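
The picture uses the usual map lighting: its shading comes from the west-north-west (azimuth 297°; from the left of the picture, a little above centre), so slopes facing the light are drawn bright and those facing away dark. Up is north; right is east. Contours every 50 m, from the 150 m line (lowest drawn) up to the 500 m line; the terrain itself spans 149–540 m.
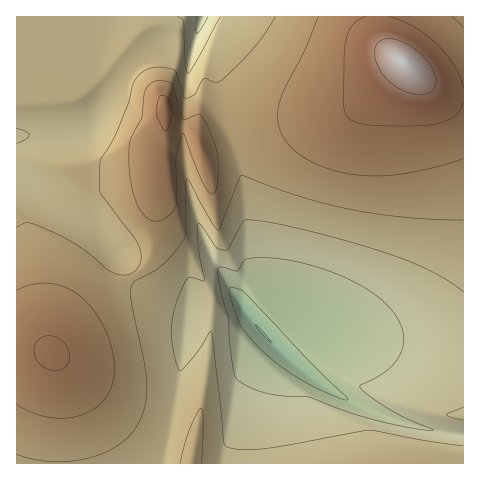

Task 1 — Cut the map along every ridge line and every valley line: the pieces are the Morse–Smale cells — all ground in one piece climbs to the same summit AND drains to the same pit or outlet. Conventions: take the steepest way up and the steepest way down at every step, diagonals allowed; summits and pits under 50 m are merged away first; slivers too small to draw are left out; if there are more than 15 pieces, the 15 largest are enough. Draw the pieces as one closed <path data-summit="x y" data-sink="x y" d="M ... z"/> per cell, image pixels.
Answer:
<path data-summit="406 64" data-sink="263 333" d="M406 64l-7 3-32 32-17 10-29 7-77 13-16 5 14 41 5 33 4 55 9 37-14 14-12-21-5-5-5 0-17 6-19 14-7 63-19 93 302-1 0-367-27-6-14-10z"/><path data-summit="406 64" data-sink="202 17" d="M377 16l-360 0-1 120 50-3 19-5 6-5 18-34 14-20 29-26 16-7 13 1 15-2 0 10 16 10 12 68 5 11 38-10 80-14 20-11 37-36-19-17-6-13z"/><path data-summit="52 354" data-sink="263 333" d="M132 276l-23 11-14 9-21 20-12 18-10 19-18-5-18 1 1 115 145-1 15-71 11-83-6-4-17-4-14-7-13-10z"/><path data-summit="166 106" data-sink="202 17" d="M195 36l-31 1-23 14-25 27-25 45-6 5-19 5-50 4 0 37 13 10 61 35 26 31 17 26 14-11 7-15 1-33 6-44 0-23 4-9 0-22 27 10 9 15 24-8 3-3-4-10-12-68-16-10z"/><path data-summit="166 106" data-sink="263 333" d="M166 119l-1 22-4 9 0 23-6 44-1 33-7 15-14 12 5 7 13 10 36 15 22-17 20-4 17 26 14-14 0-3-9-34-4-55-5-33-11-36-3-5-27 10-9-15-10-5-13-2z"/><path data-summit="52 354" data-sink="202 17" d="M17 175l-1 173 26 2 10 3 10-19 12-18 21-20 14-9 24-11-17-26-26-31z"/><path data-summit="406 64" data-sink="463 17" d="M463 16l-85 0 0 11 7 19 38 34 19 12 21 3z"/>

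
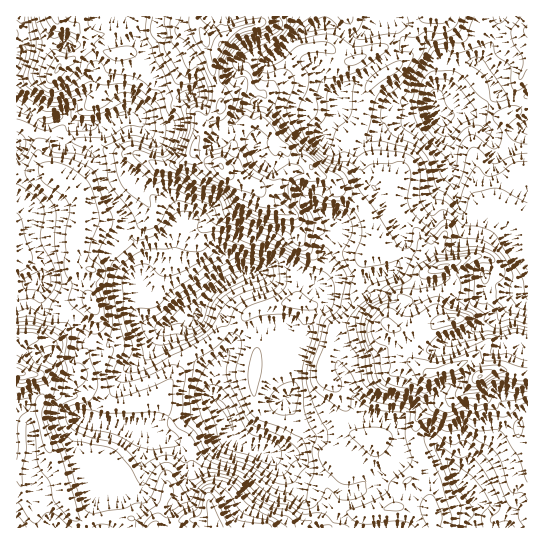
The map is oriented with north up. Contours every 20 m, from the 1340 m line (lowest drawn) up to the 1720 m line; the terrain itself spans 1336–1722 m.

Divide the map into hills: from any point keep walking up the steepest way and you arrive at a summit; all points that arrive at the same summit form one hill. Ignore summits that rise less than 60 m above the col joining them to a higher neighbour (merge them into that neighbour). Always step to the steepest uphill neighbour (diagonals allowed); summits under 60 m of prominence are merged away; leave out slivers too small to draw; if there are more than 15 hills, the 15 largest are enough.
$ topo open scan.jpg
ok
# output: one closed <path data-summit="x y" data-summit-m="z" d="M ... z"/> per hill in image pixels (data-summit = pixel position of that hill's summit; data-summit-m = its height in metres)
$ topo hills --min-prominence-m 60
<path data-summit="479 377" data-summit-m="1722" d="M527 16l-203 1 1 7 5 0 21 11 6 0-6 6-15 21-12 12 3 11 10 10 0 8 8 9 32 11 12-7 24 1 11-3-15 6-23 0-7 10-22 20 8 29 11 11 8 19 20 28-1 14-6 12-4 6-8 4-22 4-29-1-9 5-10 0-22-14-15-3-12 5-19 2-13 5-16 9-11 12-6 10-18-30-8-20 0-42-28-22-10-4-3 2-10 11 4 1-3 4-2-4-4 3 2 1-2 3 4 5 1 11-13 21-2 8 28 30 4 10-1 15 3 9 8 8 14 0-6 7-10 20-20 14-6 6-6 15-12 7-8 7-4 16 28 4 24 6 13 10 9 2 14-17 10-7 12-2 18-11 6 7 6 22 6 8 30 14 26 27 8 13 12 2 19 18 15 6 6 7 172 0z"/><path data-summit="221 166" data-summit-m="1702" d="M323 16l-302 0 3 11 0 19-8 13 0 47 30 15 16-5 19-17 9-6 16 2 10 7 5 13-30 10-18 0-12 10-2 10 6 3 24 5 8 8 7 25 14 22 19-19 14 7 24 19 0 42 8 20 18 30 6-10 11-12 16-9 13-5 19-2 12-5 15 3 22 14 10 0 9-5 29 1 22-4 8-4 4-6 6-12 1-14-20-28-8-19-11-11-8-29 22-20 7-10 23 0 4-2-24-2-12 7-24-7-14-10-2-11-10-10-3-11 12-12 15-21 6-6-6 0-21-11-5 0z"/><path data-summit="17 371" data-summit-m="1669" d="M19 107l-3 0 0 88 10 5 9 10-2 28 10 21 1 11-3 13-25-1 0 245 83 1 1-7-3-8 2-23 18 2 10-7 2-10 12-10 4-18 0-12-4-6-15-5-32-4 1-10 2-7 8-7 12-7 6-15 26-20 10-20 6-7-14 0-8-8-3-9 1-15-4-10-28-30 2-8 12-17 1-11-20-33-7-25-8-8-24-5-6-3 2-10 11-9-7-7-7-2-12 4-5-1z"/><path data-summit="217 527" data-summit-m="1656" d="M221 404l-10 7-20 6-10 7-14 17-9-2-13-10-4 1 4 5 0 12-5 20-11 8-2 10-6 6-14 1-8-2-2 23 4 15 228 0 2-2 6-9-2-2-20-18-12-2-8-13-26-27-33-17-8-24z"/>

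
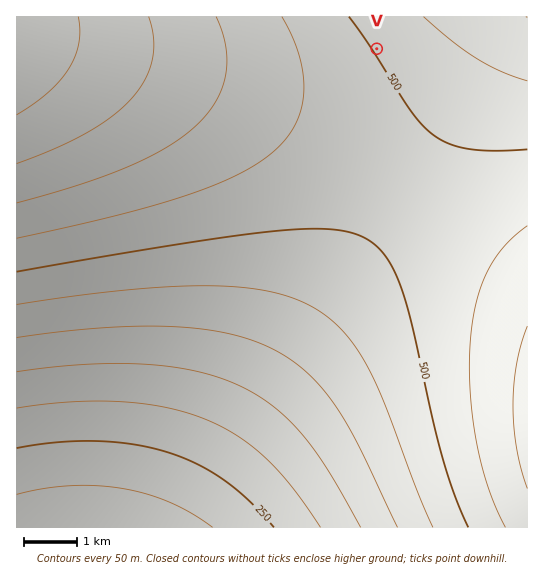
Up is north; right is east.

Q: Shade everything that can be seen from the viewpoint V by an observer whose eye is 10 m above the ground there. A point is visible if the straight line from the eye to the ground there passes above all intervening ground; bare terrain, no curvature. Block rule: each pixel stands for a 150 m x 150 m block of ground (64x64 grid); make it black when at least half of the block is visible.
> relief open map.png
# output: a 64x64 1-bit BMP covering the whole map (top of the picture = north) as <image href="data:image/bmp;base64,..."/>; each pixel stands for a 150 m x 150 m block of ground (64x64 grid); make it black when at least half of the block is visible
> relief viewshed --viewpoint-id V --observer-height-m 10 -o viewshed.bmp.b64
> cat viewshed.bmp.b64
<image width="64" height="64" href="data:image/bmp;base64,Qk0+AgAAAAAAAD4AAAAoAAAAQAAAAEAAAAABAAEAAAAAAAACAAATCwAAEwsAAAIAAAAAAAAA////AAAAAAAAAAAAAAAAAAAAAAAAAAAAAAAAAAAAAAAAAAAAAAAAAAAAAAAAAAAAAAAAAAAAAAAAAAAAAAAAAAAAAAAAAAAAAAAAAAAAAAAAAAAAAAAAAAAAAAAAAAAPAAAAAAAAAD8AAAAAAAAA/wAAAAAAAAH/AAAAAAAAA/8AAAAAAAAD/wAAAAAAAAP/AAAAAAAAB/8AAAAAAAAH/wAAAAAAAAf/AAAAAAAAB/8AAAAAAAAH/wAAAAAAAAf/AAAAAAAAD/8AAAAAAAAP/wAAAAAAAA//AAAAAAAAD/8AAAAAAAAP/wAAAAAAAA//AAAAAAAAH/8AAAAAAAAf/wAAAAAAAB//AAAAAAAAH/8AAAAAAAAf/wAAAAAAAB//AAAAAAAAH/8AAAAAAAA//wAAAAAAAD//AAAAAAAAP/8AAAAAAAA//wAAAAAAAD//AAAAAAAAf/8AAAAAAAB//wAAAAAAAH//AAAAAAAAf/8AAAAAAAD//wAAAAAAAP//AAAAAAAA//8AAAAAAAH//wAAAAAAAf//AAAAAAAD//8AAAAAAAf//wAAAAAAD///AAAAAAA///8AAAAAAf///wAAAAH/////AAAA//////8AAB///////wAB////////AB////////8H/////////////////////////////////////////w=="/>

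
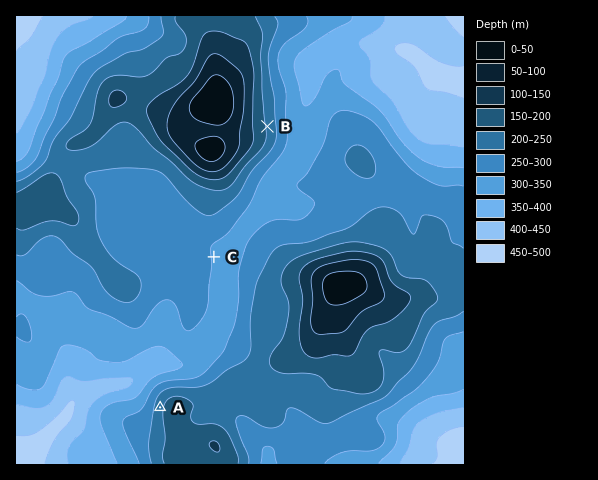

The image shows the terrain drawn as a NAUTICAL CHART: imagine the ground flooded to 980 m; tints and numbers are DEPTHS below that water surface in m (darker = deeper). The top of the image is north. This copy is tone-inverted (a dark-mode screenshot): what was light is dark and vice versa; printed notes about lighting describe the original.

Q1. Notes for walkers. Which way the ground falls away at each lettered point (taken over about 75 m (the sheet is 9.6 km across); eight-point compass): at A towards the W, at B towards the E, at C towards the E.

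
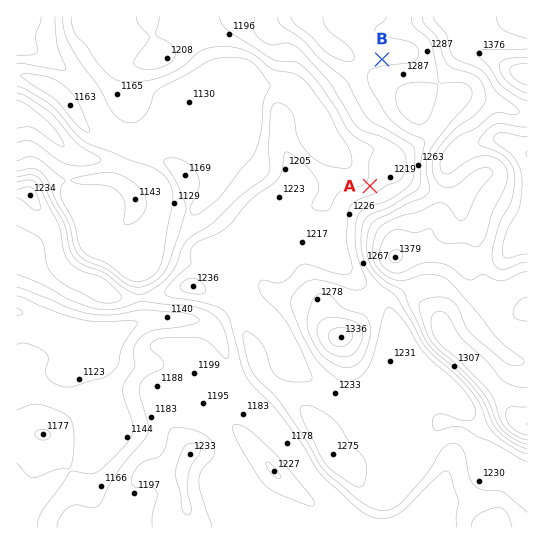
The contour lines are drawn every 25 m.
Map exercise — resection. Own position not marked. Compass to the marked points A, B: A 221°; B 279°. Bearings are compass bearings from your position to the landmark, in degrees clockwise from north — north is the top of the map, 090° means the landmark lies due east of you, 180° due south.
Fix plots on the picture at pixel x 468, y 73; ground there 1325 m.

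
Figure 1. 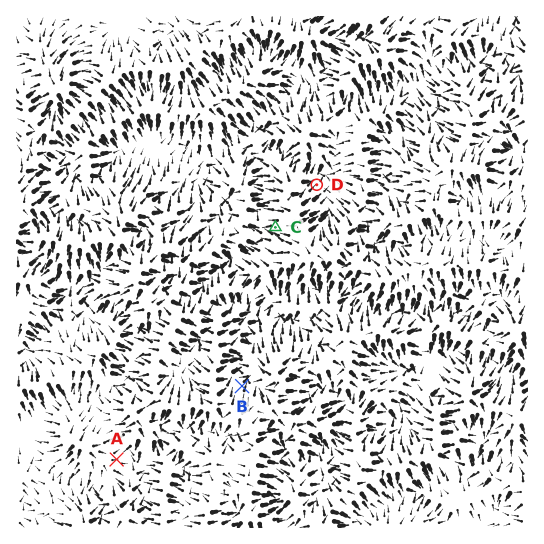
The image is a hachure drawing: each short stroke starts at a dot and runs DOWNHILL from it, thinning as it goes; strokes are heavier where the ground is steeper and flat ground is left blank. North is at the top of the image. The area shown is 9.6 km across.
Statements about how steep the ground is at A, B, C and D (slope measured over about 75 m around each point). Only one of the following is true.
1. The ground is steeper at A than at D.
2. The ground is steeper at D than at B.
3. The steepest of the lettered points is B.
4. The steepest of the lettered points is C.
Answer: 4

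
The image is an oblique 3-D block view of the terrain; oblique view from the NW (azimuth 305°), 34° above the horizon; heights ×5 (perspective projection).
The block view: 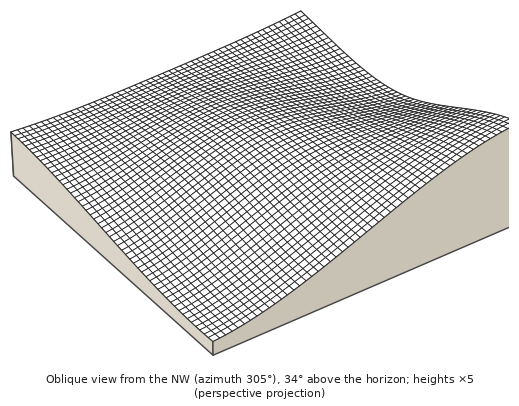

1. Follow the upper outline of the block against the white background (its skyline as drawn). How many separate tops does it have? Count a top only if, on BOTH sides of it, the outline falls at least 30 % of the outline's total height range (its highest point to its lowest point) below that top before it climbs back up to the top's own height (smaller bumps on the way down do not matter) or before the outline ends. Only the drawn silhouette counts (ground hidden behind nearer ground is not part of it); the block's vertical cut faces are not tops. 1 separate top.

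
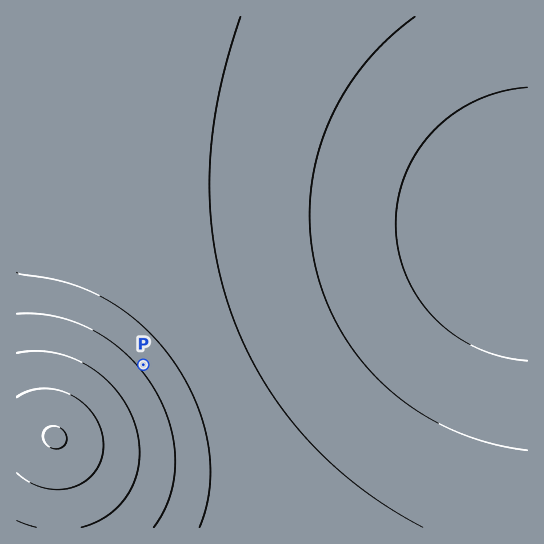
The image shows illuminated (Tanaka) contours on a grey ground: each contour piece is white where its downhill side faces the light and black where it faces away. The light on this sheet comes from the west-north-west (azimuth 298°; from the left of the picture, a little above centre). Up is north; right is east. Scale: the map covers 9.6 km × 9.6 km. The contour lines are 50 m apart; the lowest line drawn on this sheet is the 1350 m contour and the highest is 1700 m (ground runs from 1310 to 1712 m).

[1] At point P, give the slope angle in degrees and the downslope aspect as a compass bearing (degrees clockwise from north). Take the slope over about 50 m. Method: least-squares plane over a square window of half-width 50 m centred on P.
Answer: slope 5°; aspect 50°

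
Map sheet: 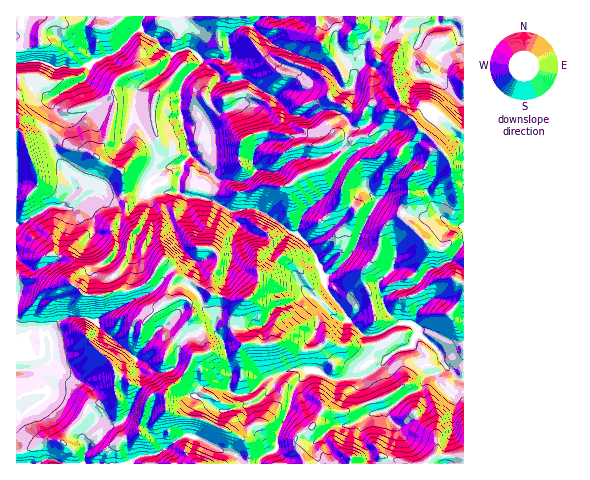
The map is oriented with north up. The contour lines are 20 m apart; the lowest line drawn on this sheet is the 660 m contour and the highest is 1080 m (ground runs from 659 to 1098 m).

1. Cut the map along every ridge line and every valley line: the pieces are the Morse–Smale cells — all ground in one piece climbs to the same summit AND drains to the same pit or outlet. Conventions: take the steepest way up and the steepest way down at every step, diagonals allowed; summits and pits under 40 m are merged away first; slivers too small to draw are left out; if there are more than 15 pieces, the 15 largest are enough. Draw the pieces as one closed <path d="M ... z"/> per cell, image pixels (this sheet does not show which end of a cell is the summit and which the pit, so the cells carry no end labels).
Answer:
<path d="M463 16l-70 0-9 24-14 3-6 5-2 16-7 12-17-24-2-17-10-10-1-9-180 0-3 4-1 9 6 7 8 3 7 10 10 4 0 3-7 14-24 16-5 6-3 26 14 16 15 32 20 0 1 5-5 10 0 11 3 2 30 6 18 11 26-3 14 8 21 16 7 2 18 19 5 19 4 5 1 9 20 27 2 7 15 14 13 2 23-13-12-12-4-12 13-9 21-4 14-17 8-1 13-7 13-18z"/><path d="M179 192l-13 0-2 8 15 45 16 17-9 22 12 10 6 14 9 10 0 9 11 15 7 29-2 19-25-3-7 6-1 3 2 4-7 14-2 21 47 21 3 3 0 5 20 0 3-7 14-8 1-14 11-23 4-21 16-20 11 1 15 8 30-4 12-6 19-18 16-6 6-11 0-6-5-5-10-1-27 13-13-2-15-14-4-11-14-16-14-40-18-19-7-2-21-16-14-8-26 3-18-11-24-3z"/><path d="M181 165l-17 4-14 12-7 12-12 0-8 3 3 4 0 17 7 13-5 9-5 24-10 15 5 12-14 5-20-1 0 24 12 4 8 10 32 28 5 12-1 14 13 9-7 9-6 22 8 4 14 20 16-10 11-5 2-21 7-14-2-4 3-6 5-3 25 3 2-9 0-10-7-29-10-12-1-12-9-10-6-14-12-10 9-22-16-17-14-39-1-12 14-2 0-11 5-10z"/><path d="M418 334l-7 12-16 6-19 18-15 8-27 2-15-8-11-1-16 20-4 21-11 23-1 14-14 8-2 6 58 1-4-21 16-14 7-3 13 0 14-9-3 8 0 14 9 14-1 11 94 0 1-83-6-2-11-11-7-15z"/><path d="M141 30l-5 2-19 20-22 8-7 6 2 5-6 13 6 26-20 10-8-1-8-9-8 17 24 19 20 5 12 10 17 8 4 9 1 18 19-3 7-12 15-13-5-4-13-30-14-16 0-9 5-20 27-20 7-15-10-5-7-10-8-3z"/><path d="M81 317l-17 1-15 11 3 14-1 18-9 6-11 3 18 18 1 5-2 6 9 14 23 22 5 9 1 8-2 11 24 1 0-10 4-8 14-9 14-4-1-6-16-7 6-8 11-24-10-4-5-8-10-2-3-11-24-23-6-14 2-7z"/><path d="M47 332l-14 0-8 7-9 1 0 123 67 1 3-12-1-8-5-9-23-22-9-14 2-6-1-5-18-18 11-3 9-6 1-18z"/><path d="M463 244l-12 17-13 7-8 1-14 17-21 4-13 9 6 15 10 10 14 0 5 5 0 5 23 19 3 10 17 17 4-1z"/><path d="M144 16l-127 0-1 46 26 0 12 5 13-1 9 2 14-3 5-5 22-8 19-20 5-3z"/><path d="M123 196l-24 0 16 8 5 6-1 40-10 13-5 1-3-1-10-19 2-22-3-7-10-8-6 0-6 2 2 7-10 22-3 21-4 4-21 7-15-11-1 19 24 0 10 8 21-3 14 12 19 0 12-4 2-4-5-9 10-15 5-24 5-9-7-13 0-17z"/><path d="M45 127l-6 0-14 9-5-6-4 0 1 95 8-3 25-16 12 1 11-14 0-5-10-23-10-14z"/><path d="M31 277l-15 2 1 60 8 0 8-7 15 1 2-5 18-11 16 1 0-24-9-8-4-3-21 3-10-8z"/><path d="M42 62l-26 1 0 32 6-1 10-6 7 2 9 8 4 0-1 7 3 7 12 8 21-7 3-7-4-8-2-17 6-10-2-5-12 2-9-2-13 1z"/><path d="M47 128l-2 3 8 20 10 14 10 23 0 5-8 9-2 5 10 1 17-12 30 1 3-2 0-17-4-9-17-8-12-10-20-5z"/><path d="M57 206l-7 0-25 16-9 3 0 33 16 12 21-7 4-4 3-21 10-22-2-8z"/>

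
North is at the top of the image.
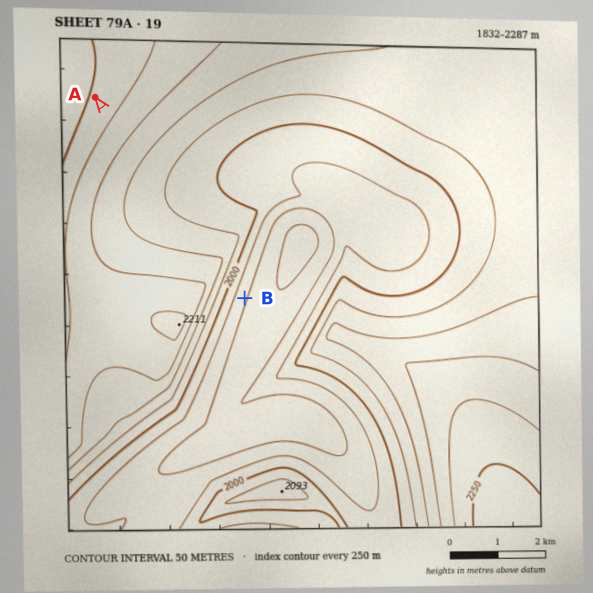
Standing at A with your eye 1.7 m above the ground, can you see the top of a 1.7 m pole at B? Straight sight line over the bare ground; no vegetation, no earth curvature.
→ no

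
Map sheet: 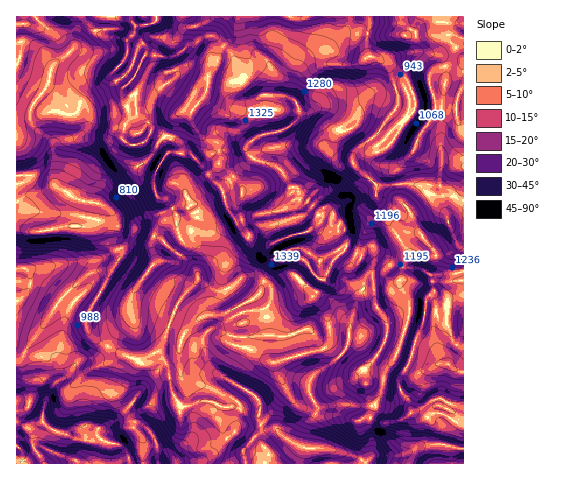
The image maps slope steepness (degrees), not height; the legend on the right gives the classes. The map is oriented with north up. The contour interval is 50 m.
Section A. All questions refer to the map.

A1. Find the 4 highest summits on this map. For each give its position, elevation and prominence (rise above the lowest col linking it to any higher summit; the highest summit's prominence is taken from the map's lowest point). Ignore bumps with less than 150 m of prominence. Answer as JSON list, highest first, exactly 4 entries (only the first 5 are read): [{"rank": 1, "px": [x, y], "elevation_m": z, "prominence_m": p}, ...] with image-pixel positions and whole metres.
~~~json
[{"rank": 1, "px": [299, 234], "elevation_m": 1673, "prominence_m": 1015}, {"rank": 2, "px": [43, 423], "elevation_m": 1578, "prominence_m": 559}, {"rank": 3, "px": [411, 413], "elevation_m": 1536, "prominence_m": 302}, {"rank": 4, "px": [134, 26], "elevation_m": 1515, "prominence_m": 220}]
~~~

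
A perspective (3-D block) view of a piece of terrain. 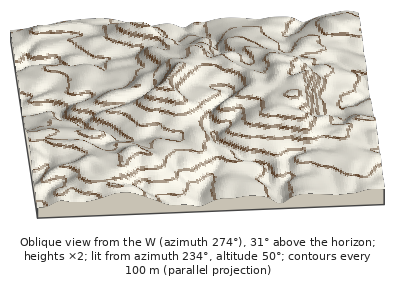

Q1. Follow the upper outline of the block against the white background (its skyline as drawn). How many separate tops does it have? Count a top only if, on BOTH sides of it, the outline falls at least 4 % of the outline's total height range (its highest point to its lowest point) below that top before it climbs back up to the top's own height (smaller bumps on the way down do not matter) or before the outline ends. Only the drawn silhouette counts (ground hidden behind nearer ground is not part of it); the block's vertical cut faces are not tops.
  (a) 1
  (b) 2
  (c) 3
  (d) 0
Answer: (b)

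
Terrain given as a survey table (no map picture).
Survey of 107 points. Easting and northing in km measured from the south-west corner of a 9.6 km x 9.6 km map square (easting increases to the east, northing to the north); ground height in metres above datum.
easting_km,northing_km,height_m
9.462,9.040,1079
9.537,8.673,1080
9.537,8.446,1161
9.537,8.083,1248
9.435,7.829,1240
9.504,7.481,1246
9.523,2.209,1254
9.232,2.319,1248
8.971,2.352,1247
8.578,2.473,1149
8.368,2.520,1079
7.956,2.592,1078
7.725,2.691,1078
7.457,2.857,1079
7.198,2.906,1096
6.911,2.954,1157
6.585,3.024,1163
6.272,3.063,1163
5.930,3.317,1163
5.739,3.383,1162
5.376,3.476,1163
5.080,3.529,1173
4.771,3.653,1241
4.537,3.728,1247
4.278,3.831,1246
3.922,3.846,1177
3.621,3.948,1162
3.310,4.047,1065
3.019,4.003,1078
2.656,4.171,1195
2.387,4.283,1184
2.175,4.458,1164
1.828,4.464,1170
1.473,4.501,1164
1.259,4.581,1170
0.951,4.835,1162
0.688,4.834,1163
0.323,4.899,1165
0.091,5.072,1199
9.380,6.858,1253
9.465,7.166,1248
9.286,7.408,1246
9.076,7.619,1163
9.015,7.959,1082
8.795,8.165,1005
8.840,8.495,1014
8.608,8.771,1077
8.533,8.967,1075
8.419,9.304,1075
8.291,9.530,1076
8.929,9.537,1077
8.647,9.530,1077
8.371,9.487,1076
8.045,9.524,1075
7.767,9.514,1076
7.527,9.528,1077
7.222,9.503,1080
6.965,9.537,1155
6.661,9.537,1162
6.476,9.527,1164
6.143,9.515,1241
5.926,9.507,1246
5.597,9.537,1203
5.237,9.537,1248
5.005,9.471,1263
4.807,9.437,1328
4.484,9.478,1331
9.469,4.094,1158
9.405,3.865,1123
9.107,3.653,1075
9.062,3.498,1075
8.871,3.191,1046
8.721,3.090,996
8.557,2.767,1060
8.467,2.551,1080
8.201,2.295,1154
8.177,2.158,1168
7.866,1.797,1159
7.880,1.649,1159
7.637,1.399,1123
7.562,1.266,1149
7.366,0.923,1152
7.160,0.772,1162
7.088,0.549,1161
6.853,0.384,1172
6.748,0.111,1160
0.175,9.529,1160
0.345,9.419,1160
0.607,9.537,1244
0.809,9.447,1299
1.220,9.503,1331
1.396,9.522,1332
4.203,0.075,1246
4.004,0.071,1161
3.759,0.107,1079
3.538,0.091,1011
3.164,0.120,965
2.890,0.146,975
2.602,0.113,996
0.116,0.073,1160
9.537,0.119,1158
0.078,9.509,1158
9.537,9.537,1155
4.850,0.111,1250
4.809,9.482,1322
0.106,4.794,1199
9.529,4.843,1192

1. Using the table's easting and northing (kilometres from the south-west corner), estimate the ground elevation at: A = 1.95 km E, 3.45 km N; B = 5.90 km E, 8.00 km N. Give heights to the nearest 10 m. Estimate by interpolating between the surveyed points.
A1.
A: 1240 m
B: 1320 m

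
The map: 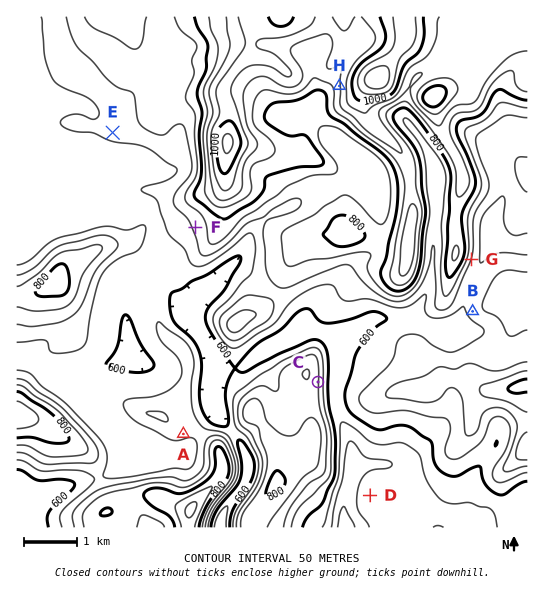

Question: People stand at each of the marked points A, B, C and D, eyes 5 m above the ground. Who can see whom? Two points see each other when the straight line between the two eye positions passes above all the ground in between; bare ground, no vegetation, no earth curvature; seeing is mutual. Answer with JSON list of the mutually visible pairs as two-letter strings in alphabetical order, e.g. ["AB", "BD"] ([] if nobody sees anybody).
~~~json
["BC", "CD"]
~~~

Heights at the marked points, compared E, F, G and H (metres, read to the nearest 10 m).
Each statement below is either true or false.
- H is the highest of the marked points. true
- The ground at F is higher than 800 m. false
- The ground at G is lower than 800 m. true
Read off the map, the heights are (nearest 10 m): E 660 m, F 710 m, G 700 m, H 890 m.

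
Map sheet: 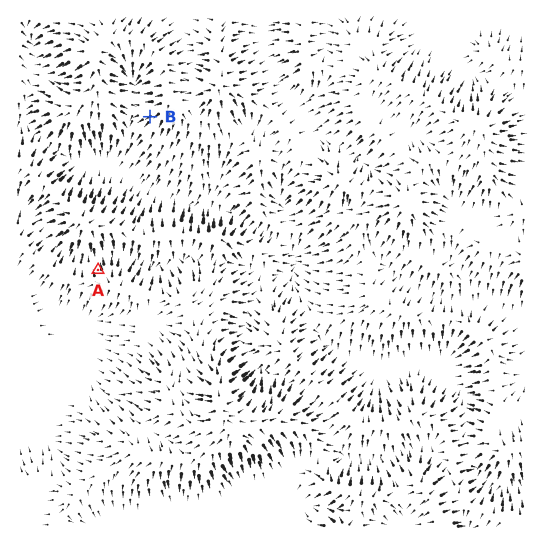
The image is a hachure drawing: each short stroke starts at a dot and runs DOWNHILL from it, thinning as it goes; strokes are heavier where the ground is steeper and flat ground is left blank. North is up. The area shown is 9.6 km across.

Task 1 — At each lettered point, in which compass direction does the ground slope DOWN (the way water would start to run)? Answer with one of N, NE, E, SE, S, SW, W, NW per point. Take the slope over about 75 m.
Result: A N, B SW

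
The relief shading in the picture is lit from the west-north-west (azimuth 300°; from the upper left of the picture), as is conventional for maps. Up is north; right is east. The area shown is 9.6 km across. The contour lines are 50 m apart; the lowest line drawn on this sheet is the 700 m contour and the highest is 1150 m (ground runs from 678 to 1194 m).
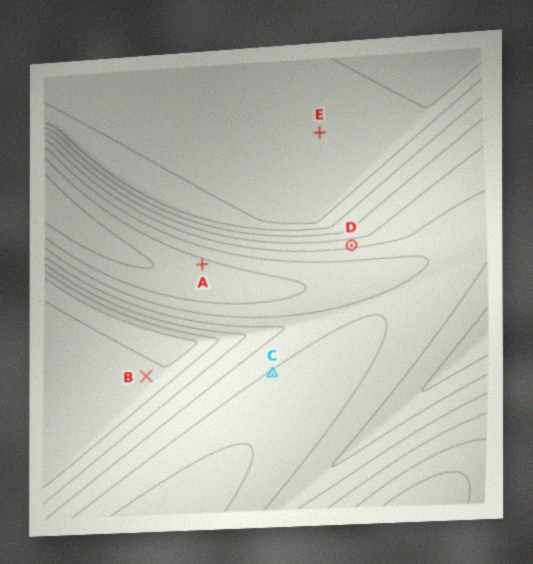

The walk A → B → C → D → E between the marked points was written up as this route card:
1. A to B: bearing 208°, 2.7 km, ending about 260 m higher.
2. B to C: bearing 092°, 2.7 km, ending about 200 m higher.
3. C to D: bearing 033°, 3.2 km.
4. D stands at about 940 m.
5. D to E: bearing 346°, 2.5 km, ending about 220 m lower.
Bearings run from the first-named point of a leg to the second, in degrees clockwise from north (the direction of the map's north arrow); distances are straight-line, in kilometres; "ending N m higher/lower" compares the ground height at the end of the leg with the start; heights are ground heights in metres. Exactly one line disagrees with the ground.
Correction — Line 1: it should read "ending about 260 m lower".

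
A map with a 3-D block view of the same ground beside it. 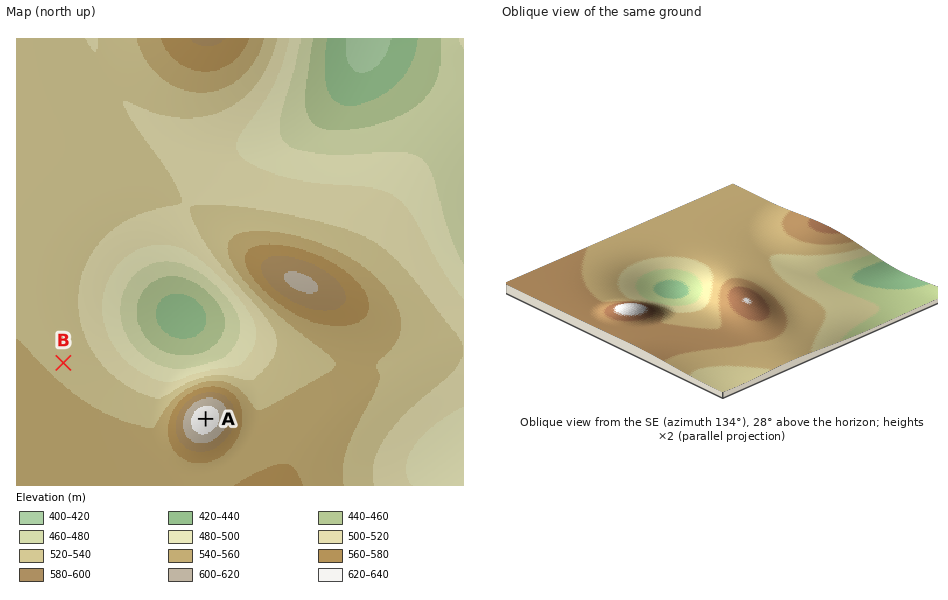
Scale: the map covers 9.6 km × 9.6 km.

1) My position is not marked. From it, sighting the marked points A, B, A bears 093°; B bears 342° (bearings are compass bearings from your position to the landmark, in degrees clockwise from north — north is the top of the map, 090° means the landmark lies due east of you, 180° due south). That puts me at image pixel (79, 412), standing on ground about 545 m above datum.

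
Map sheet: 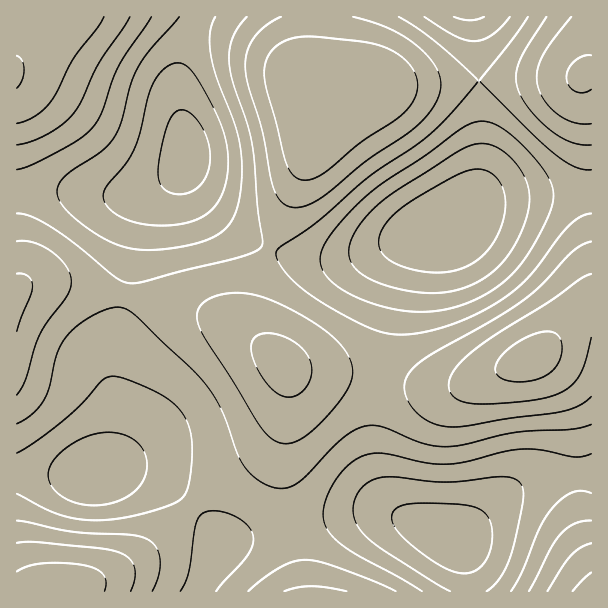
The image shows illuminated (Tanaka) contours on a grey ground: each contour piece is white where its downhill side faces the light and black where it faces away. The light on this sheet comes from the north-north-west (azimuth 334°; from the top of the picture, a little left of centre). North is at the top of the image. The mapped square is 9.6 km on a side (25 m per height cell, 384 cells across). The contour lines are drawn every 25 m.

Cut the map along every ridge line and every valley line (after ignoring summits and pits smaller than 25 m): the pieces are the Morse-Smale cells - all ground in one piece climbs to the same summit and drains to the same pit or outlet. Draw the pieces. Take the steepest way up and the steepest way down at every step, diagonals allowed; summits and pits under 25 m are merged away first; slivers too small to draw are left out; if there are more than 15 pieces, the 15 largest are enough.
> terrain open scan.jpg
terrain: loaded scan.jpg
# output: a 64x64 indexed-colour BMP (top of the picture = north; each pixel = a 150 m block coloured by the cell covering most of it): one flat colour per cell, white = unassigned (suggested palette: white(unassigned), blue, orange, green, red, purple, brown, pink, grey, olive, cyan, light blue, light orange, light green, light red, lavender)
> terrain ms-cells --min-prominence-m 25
<image width="64" height="64" href="data:image/bmp;base64,Qk12CAAAAAAAAHYAAAAoAAAAQAAAAEAAAAABAAQAAAAAAAAIAAATCwAAEwsAABAAAAAAAAAA////ALR3HwAOf/8ALKAsACgn1gC9Z5QAS1aMAMJ34wB/f38AIr28AM++FwDox64AeLv/AIrfmACWmP8A1bDFAHd3d3d3d3d3d3cAAAAAAAD////////////d3d3d3d3dd3d3d3d3d3d3d3AAAAAAAP///////////93d3d3d3d13d3d3d3d3d3d3cAAAAAAA////////////3d3d3d3d3Xd3d3d3d3d3d3d3AAAAAA/////////////d3d3d3d3dd3d3d3d3d3d3d3dwAAAAD////////////93d3d3d3d13d3d3d3d3d3d3d3EAAAAP///////////93d3d3d3d3Xd3d3d3d3d3d3d3EREQAA//////////8zPd3d3d3d3dd3d3d3d3d3d3d3ERERERG/////////MzMz3d3d3d3d13d3d3d3d3d3d3cRERERG7u7u///+zMzMzM93d3d3d3Xd3d3d3d3d3d3cREREREbu7u7u7uzMzMzMzPd3d3d3dd3d3d3d3d3d3cRERERERu7u7u7uzMzMzMzMz3d3d3d13d3d3d3d3d3ERERERERG7u7u7u7MzMzMzMzMz3d3d3Xd3d3d3d3d3EREREREREbu7u7u7MzMzMzMzMzMz3d3diIiIiIgRERERERERERERu7u7u7szMzMzMzMzMzMzMzOIiIiIiBERERERERERERG7u7u7uzMzMzMzMzMzMzMzM4iIiIiIEREREREREREREbu7u7u7MzMzMzMzMzMzMzMziIiIiIiBERERERERERERu7u7u7szMzMzMzMzMzMzMzOIiIiIiIERERERERERERG7u7u7uzMzMzMzMzMzMzMzM4iIiIiIgREREREREREREbu7u7u7MzMzMzMzMzMzMzMziIiIiIiBERERERERERERu7u7u7szMzMzMzMzMzMzMzOIiIiIiIERERERERERERG7u7u7uzMzMzMzMzMzMzMzM4iIiIiIgREREREREREREbu7u7u7MzMzMzMzMzMzMzMziIiIiIiBERERERERERERu7u7u7szMzMzMzMzMzMzMzOIiIiIiIERERERERERERG7u7u7uzMiIiIiIzMzMzMzM4iIiIiIEREREREREREREbuZmZmZIiIiIiIiIjMzMzMziIiIiIgREREREREREREZmZmZmZmSIiIiIiIiIjMzMzOIiIiIiIERERERERERERmZmZmZmZIiIiIiIiIiIjMzM4iIiIiIgREREREREREZmZmZmZmZkiIiIiIiIiIiIzMziIiIiIiBEREREREREamZmZmZmZmSIiIiIiIiIiIiMzOIiIiIiIERERERERGqmZmZmZmZmZIiIiIiIiIiIiIjM4iIiIiIiBERERERqqqZmZmZmZmZmSIiIiIiIiIiIiIziIiIiIiIERERGqqqqpmZmZmZmZmZIiIiIiIiIiIiIjOIiIiIiIgRGqqqqqqqmZmZmZmZmZkiIiIiIiIiIiIiIoiIiIiIAKqqqqqqqqqpmZmZmZmZmSIiIiIiIiIiIiIiAAAAAAAAqqqqqqqqqqmZmZmZmZmZIiIiIiIiIiIiIiIAAAAAAAAKqqqqqqqqqZmZmZmZmZmSIiIiIiIiIiIiIgAAAAAAAAqqqqqqqqqpmZmZmZmZmZIiIiIiIiIiIiIiAAAAAAAACqqqqqqqqqqZVVVVVZmZmSIiIiIiIiIiIiIAAAAAAAAKqqqqqqqqplVVVVVVVVmZIiIiIiIiIiIiIgAAAAAAAAqqqqqqqqZmZVVVVVVVVVWSIiIiIiIiIiIiAAAAAAAACqqqqqqqZmZlVVVVVVVVVVVVIiIiIiIiIiIAAAAAAAAAqqqqqqZmZmZVVVVVVVVVVVVSIiIiIiIiIgAAAAAAAACqqqqqZmZmZlVVVVVVVVVVVVUiIiIiIiIiAAAAAAAAAAqqqqZmZmZmVVVVVVVVVVVVVVzCIiIiIiIAAABEREREAKqqZmZmZmZlVVVVVVVVVVVVXMzMzMzMIkRERERERERESqZmZmZmZmVVVVVVVVVVVVVczMzMzMzMREREREREREREpmZmZmZmZlVVVVVVVVVVVVXMzMzMzMxERERERERERERGZmZmZmZmVVVVVVVVVVVVVczMzMzMzEREREREREREREZmZmZmZmZVVVVVVVVVVVVVzMzMzMzMRERERERERERERmZmZmZmZmVVVVVVVVVVVVXMzMzMzMxERERERERERERGZmZmZmZmZVVVVVVVVVVVVczMzMzMzEREREREREREREZmZmZmZmZlVVVVVVVVVVVVzMzMzMzMREREREREREREZmZmZmZmZmVVVVVVVVVVVVXMzMzMzMxERERERERERERmZmZmZmZmZlVVVVVVVVVVVczMzMzMzERERERERERERGZmZmZmZmZu5VVVVVVVVVVVzMzMzMzMREREREREREREZmZmZmZmZm7u7lVVVVVVVVXMzMzMzMxERERERERERERmZmZmZmZmbu7u7u7uVVVVVczMzMzMzERERERERERERGZmZmZmZmZu7u7u7u7u7u7gAAAAAAAAREREREREREREZmZmZmZmZm7u7u7u7u7u7uAAAAAAAABERERERERERERGZmZmZmZmbu7u7u7u7u7u4AAAAAAAAAREREREREREREZmZmZmZmZu7u7u7u7u7u7gAAAAAAAAAERERERERERERmZmZmZmZm7u7u7u7u7u7uAAAAAAAAAABEREREREREREZmZmZmZmbu7u7u7u7u7u4AAAAAAAAAAARERERERERERmZmZmZmZu7u7u7u7u7u7gAAAAAAAA"/>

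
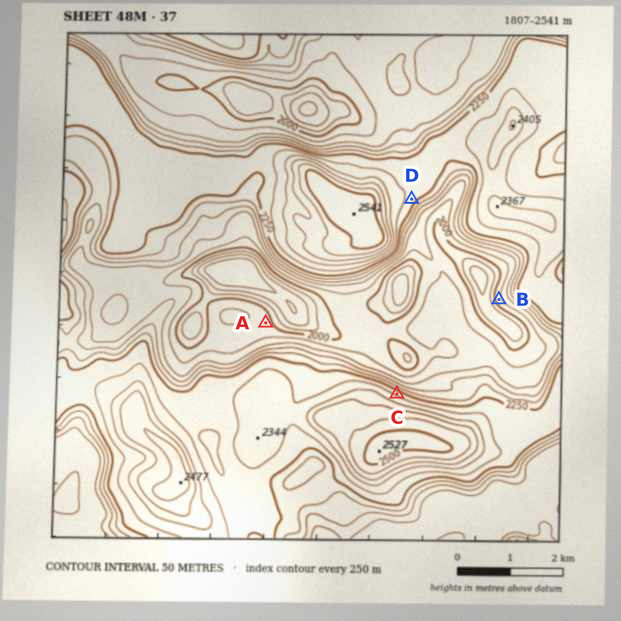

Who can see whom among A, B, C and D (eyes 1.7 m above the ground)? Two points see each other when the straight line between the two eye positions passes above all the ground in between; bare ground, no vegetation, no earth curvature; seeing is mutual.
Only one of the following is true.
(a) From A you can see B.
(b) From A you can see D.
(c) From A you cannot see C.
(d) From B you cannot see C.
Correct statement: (c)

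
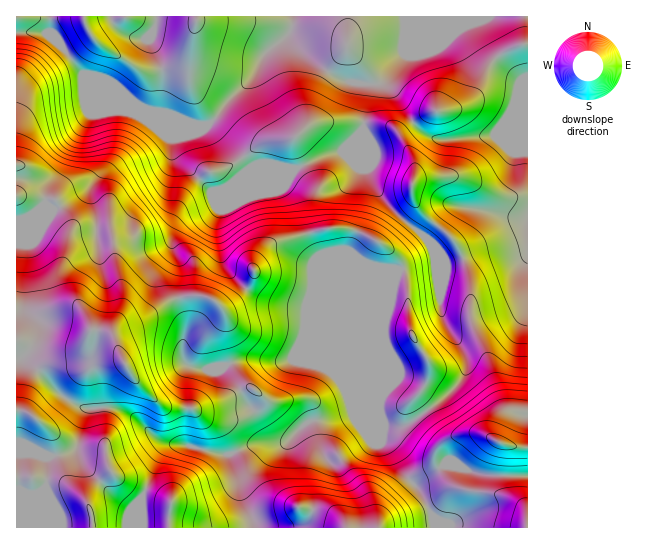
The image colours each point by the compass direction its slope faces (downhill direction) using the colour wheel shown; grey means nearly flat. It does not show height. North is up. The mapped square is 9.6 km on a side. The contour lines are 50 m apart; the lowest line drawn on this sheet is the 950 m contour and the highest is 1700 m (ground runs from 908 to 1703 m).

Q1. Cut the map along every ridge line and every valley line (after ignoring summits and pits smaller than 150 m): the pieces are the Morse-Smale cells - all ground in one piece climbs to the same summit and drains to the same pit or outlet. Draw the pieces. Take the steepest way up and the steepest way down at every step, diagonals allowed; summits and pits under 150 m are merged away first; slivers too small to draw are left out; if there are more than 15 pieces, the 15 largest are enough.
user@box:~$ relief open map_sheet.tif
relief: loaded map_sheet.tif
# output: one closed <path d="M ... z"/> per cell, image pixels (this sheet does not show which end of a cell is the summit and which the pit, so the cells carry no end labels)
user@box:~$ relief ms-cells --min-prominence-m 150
<path d="M527 16l-511 1 1 511 236 0-1-10-12-28-1-16-8-20 23-10 31-1 25-22 21-2 19-6 6-8 27-68 5 10 0 32-7 15-2 13 6 20 16 0 12-6 30-22 17-17 7-13 0-11-26-44-1-27-7-36 13 12 3 0 36-14 32-4 8-4 3-4z"/><path d="M527 237l-2 4-8 4-32 4-36 14-3 0-11-10 1 18 4 16 1 27 6 12 18 28 2 15-7 13-17 17-30 22-12 6-16 0-2-4-2 19 12 9 12 23 18 21 10 22 2 11 93-1z"/><path d="M383 337l-27 68-6 8-19 6-21 2-25 22-31 1-23 10 8 20 1 16 11 24 3 14 181-1-2-10-10-22-18-21-12-23-12-9 2-23-4-14 9-26 0-32z"/>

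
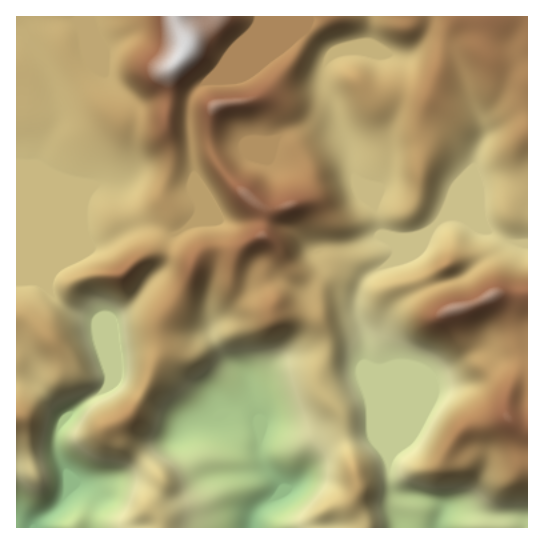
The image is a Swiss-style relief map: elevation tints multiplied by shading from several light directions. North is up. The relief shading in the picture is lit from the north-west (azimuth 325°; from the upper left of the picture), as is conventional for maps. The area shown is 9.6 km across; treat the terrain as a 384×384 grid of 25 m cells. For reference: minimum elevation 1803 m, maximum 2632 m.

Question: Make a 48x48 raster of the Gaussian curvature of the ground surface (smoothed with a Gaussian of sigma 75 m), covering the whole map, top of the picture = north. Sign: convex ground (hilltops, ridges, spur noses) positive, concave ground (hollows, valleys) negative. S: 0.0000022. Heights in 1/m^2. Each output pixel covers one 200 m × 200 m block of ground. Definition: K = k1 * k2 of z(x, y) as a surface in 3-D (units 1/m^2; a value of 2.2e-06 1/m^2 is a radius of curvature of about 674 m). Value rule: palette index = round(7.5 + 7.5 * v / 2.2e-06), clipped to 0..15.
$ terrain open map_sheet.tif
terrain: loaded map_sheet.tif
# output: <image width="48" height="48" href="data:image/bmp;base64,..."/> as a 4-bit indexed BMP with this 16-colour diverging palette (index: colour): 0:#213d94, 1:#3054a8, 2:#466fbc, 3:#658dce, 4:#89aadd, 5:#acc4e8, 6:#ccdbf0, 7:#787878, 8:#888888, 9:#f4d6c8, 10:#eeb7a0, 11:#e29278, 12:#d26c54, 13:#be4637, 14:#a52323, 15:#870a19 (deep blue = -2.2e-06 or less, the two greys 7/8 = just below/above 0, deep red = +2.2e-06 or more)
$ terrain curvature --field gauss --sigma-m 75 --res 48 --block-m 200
<image width="48" height="48" href="data:image/bmp;base64,Qk32BAAAAAAAAHYAAAAoAAAAMAAAADAAAAABAAQAAAAAAIAEAAATCwAAEwsAABAAAAAAAAAAlD0hAKhUMAC8b0YAzo1lAN2qiQDoxKwA8NvMAHh4eACIiIgAyNb0AKC37gB4kuIAVGzSADdGvgAjI6UAGQqHAHl2q3Rod3eIh4iId3aHaIdqaId3eIiIiHdWeHZ3aZiHd3d4dnd3qHdGmIiIiHZWeJZkd3iaiZZ3d3d3h4iImFh3mHdouJdWd4ikaIeIhlaGd3d4h4mqdmj5eHhmiJiJmE/2eIiKpn23iId4h4ibh3m4M0WKh2NpqGqXqHZ7hGuFd4d3d3eJd4/HVWa/mJVnmYFpd3d4MBd2d4iIdnh3ZmumZmZ5h4d4d3OJR3mZg1qoeId3d4d3dzJ3d4qIh4ioZ3aFJn2oZnqod3d4d3d4d1OZh4mIiXeHd5uJVn/YmXeId4h3iIh3d3eIiIiHnoRZpe977XuW/4moh4h3iIh3d5l3eId3enVspZglrBJ3xliYd4h3eIh3iJhneHd4d3Z6iWUDdzCaUEd3eIh3iIiIh3d3eIiImHh5iWhpmZR+pHd3iYd4iIeIdniHiIiImIdnh3iImqZptnd3d2eIiIeIh3mHeIiImIdGZ4iHeYd4l4h3qXmZiId3h4mHeIiJl2h4Z3eIiHd4h2eImleIiIh3d4iHeIiZdUaId4eKh4iHd2Z3dxR3d3d3Znd3d2Z3ZmeId3eJh4iIeIdneZd1fJZniHeHd1Wpd3iXeHeId5mKeJiHeJiHjcdGqHd3h0b/mIiXeIiHRoq7VomIeIh2eqdniIh4d0S/23V2d3d1Npu3AXh2eYhmebiId3h4h3VXqDTYV4d2mFeJUmhkaHmIhWaHh3dYmHdUSIf8NoeGiAFv96uWt2iIhnd2d3d2eHZVN7eId4h3d3d853mZ+Gd4l3Vnd4d3eIhr+HVGioiHeIiYiWIG6FZ2qHaKh3eId4mYyGZneYiIiIiHZmZmmkNleJmbhmd4d3iHV3d3iIiIh3d3d2aHV3eH34Z4h3eJh3d2Z4iGd4iIh3eIeId3d43GEEmHeJdnd4dnZnh3h4iIh3eId3iId4l2V1mHZndmZ5p3h3d5l4iIh3d4d4mHd4eahVy4qHiHd3iHeHd4h4iIeHd4iIh4iIfNhniIqIiIiHZ3iIiHd4h3d4h4iIZnh4VZeJd2Z4h4iIiIiIiHd3h3d3h3iJZnl4VoeIh3h4h3iHmHiIh3d3iHd3d3iJZnd4aZiId3d3d3eHiHd4d3d4iHh3d3h3ZXd0iYiHh3d3h3iHd4d4h4iHd3d3d4dnqHdjiYh3d3iIh3iHd3d4mYiYh3d3d4dXzHd1ioh3ZneId3eHd3eHeXeYiHh3eIdnuoeYeYh3dnd3eId3d3iHd3doiHd3iIepVIS/Zpd3iHd3eIh3iIiHh3d3h3h3d4eXIYQrh2ioiHd4iIh2eYeHeHd3h4h3eHZ5dXhWiZd3d5h3mXd2eIh3iHeIh4h3iGaaqoh3iIh3d5hnuXd3d4h3iHeIh3h3h2e5iZmGeIh3iIh2d4iJl4d3iIeId3h4iHaHd4qXmId3dnqHd4iJp3d4iIeHd4iHeIeHZ4p1iIeIdkioiId3ZmeHd4iId3h3d4iYd3hmh2d4d1R4d4ebhXd3d3h4iHd4d3d4h2iIqVZ4iHfLhUeZlniHiIdw=="/>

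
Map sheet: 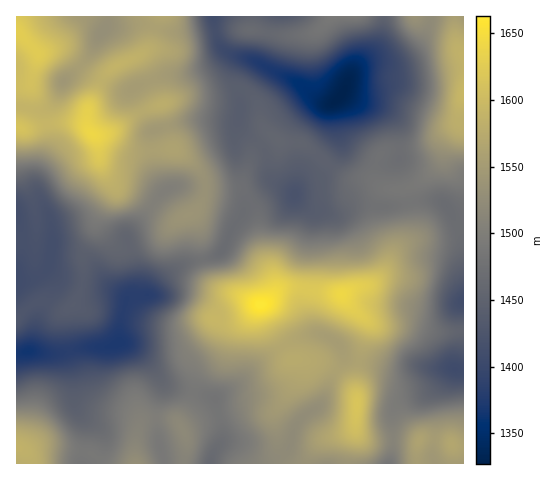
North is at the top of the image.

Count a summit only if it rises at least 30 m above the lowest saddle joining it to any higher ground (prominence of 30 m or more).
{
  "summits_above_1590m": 3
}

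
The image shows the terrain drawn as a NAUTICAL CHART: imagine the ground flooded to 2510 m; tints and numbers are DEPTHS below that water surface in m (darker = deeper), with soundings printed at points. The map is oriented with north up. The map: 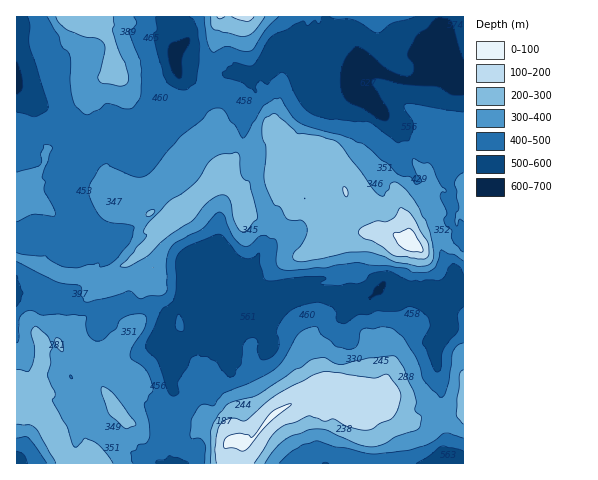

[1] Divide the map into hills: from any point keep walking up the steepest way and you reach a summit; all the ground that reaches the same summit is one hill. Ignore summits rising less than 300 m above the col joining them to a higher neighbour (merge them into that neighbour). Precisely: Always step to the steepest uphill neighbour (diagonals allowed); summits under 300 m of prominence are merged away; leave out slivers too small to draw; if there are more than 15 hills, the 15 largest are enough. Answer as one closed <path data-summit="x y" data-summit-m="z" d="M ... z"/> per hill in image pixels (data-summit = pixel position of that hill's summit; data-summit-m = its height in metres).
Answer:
<path data-summit="407 243" data-summit-m="2482" d="M463 16l-157 0-9 19-8 6-3 7-7 3-13 12-2 6-4 4-11 5-11-4-13 0-18-14-14-1-17-7-4-19 7-9 0-8-163 1 1 447 151 0 2-8-7-16-2-16 5-6 12-2 4-13-5-10 11 3 9-17 8-8 7-16-1-8-7-7-1-5 8 8 13-1 6 6 2 9 6 5 11 2 9-4 12-12-4-13 0-7 2-2-2-18 4-8 13-10 2 0 5 7 31-2 6 2 14 0 7 4 14-7 9 3 7-7 5 0 17 11 14 2 6-3 3 7 14 13 7 6 2-3 4-7 0-22 6 3 8 0z"/><path data-summit="241 441" data-summit-m="2480" d="M383 290l-5 0-7 7-9-3-13 7-8-4-14 0-6-2-31 2-5-7-7 2-12 16 2 12-2 15 4 13-17 14-11 2-6-3-12-19-16 0 4 13-7 16-8 8-9 17-9 0 3 11-4 9-12 2-5 6 2 16 7 16-1 7 294 1 1-166-14-4 0 22-6 10-21-19-3-7-6 3-14-2z"/><path data-summit="248 17" data-summit-m="2372" d="M305 16l-125 0-1 8-5 7-2 7 5 10-1 4 17 7 14 1 18 14 13 0 11 4 11-5 4-4 2-6 13-12 4 0 6-10 8-6z"/>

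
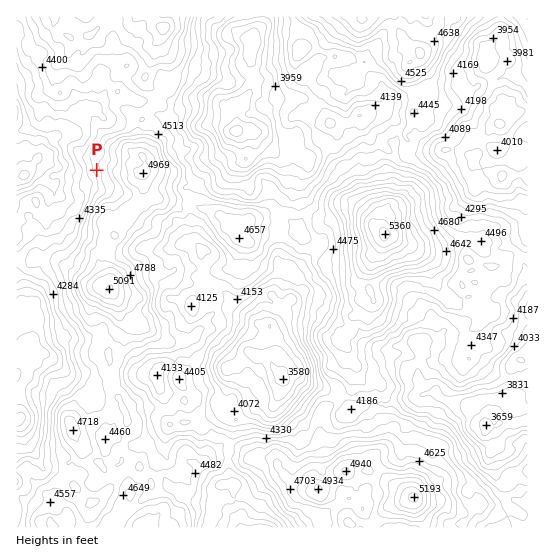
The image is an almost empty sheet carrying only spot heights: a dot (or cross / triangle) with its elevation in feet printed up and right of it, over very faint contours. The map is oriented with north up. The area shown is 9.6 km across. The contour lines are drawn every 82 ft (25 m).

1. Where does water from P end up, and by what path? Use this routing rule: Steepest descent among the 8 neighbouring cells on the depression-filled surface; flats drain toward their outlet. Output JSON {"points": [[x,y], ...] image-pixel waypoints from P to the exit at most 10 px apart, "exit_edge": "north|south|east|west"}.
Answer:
{"points": [[97, 170], [86, 170], [75, 170], [65, 166], [54, 166], [43, 161], [33, 163], [25, 170], [17, 177]], "exit_edge": "west"}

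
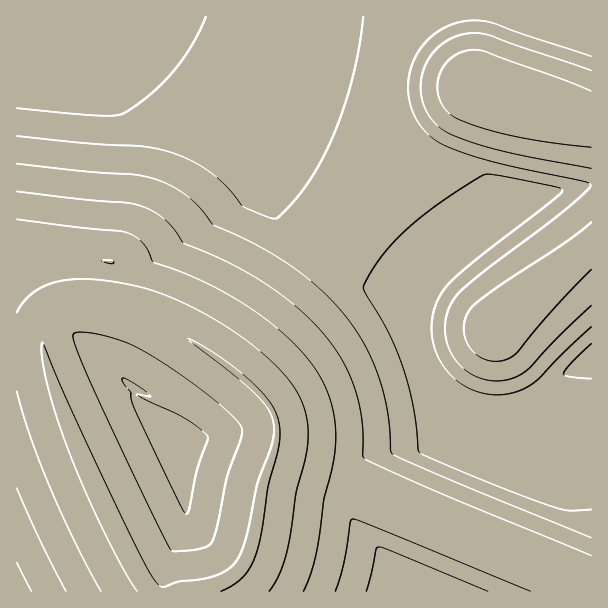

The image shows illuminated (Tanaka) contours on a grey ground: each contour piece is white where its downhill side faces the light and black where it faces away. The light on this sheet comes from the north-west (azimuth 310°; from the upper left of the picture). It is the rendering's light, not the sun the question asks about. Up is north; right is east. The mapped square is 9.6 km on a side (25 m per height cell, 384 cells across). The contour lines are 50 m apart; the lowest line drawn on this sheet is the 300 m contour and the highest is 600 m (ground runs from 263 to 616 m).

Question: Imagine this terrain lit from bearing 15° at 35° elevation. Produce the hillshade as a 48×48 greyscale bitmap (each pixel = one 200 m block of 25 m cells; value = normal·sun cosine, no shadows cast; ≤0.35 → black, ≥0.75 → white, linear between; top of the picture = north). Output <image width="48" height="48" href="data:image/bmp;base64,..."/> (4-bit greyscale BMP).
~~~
<image width="48" height="48" href="data:image/bmp;base64,Qk32BAAAAAAAAHYAAAAoAAAAMAAAADAAAAABAAQAAAAAAIAEAAATCwAAEwsAABAAAAAAAAAAAAAAABEREQAiIiIAMzMzAERERABVVVUAZmZmAHd3dwCIiIgAmZmZAKqqqgC7u7sAzMzMAN3d3QDu7u4A////AGZmZmZmiru7qXd3iIiIiIiIZCIjRFZ3iWZmZmZnmru7qYd4iIiIiIh1QiI0VWeImmZmZmZoqru7upiIiIiIiIUyIzRWZ4mau2ZmZmZ5qqu7qZiIiIiZmFIjRVZ4iaq8zWZmZmaKqqu6mImImZmZhjNFZniZq7zd7mZmZmeaqqqpiImJmZmYZEVneJqrzN3u7WZmZmiqqqqYiIiJmZmXVWeImrvM3u7sumZmZnmqqqqYiIiJmZmHZ4mau83e7ty5mWZmZoqqqqqIiIiYiIiIiaq8ze7u3KmZmXZmZ5qqqqqIiIiYiIiJq7zd7u7bqZmZmXd3eKqqqqqYiJmYiIiZvM3u7cupmZmZmXd3eaqqqqmImZmYiJmZq7zMypmZmZmZmXd3eqqqqpd4iIiImZmZmaqqmZmZmZmZmXd3iqqqqXZmd3d4mZmZmZmZmZmZmZmZmXd3mqqql3dmZmZ5qqqqqqqpmZmZmZmZmXd4qqqqh3ZmZmZ6qqqqqqqpmZh2Z4mZmXd5qqqph2ZmZmebu6qqqqqpmXUzNFeZmXd6qqqXZmZmZnm7u7qqqqqpl0IiMzV5mXeKqql2ZmZmZ5u7u7u6qqqphSM0RFVWiXeaqpdmZmZmiru7u7u7uqqpdERVVmZVaHiaqXZmZmZ5u7u7u7u7u6qYZVVmd3ZVRoiZh2ZmZniru7u7u7u7u7qYdmd4iHdlVImYZmZmeKu7u7u7u7u7u6mId4iZmId2VZmod3eJq7y7u7u7u7u7upiIiJmqmYh3Zaq6qqq7zMy7u7u7u7u7uYiIiqqqqZiHdqq7u7u7zMzLu7u7u7u7qIiIiru7qpmId4maqqmavMzMu7u7u7u5mIiIiau7uqmYh2d4iZmaq7zMu7u7u7qZiIiIiJq8u6qZiImaqru7qru8y7u7u6mIiIiIiImry7qpmLu7u7u7u6u7u7u7upiIiIiIiIiKvLu6qcy7u7u7u7uru7u6qYiIiIiIiIiIm8u7qczLu7u7u7u6u7upmIiIiIiIiIiIiau7qszMu7u7u7u7uqqZmIiIiIiIiIiIiIqruszMu7u7u7u7uqmZmYiIiIiIiIiIh2VWeMzMu7u7u7u7upmZmYiIiIiIiIh2QyERJMzMy7u7u7u7qZmZmYiIiIiIiGUyERESI8zMu7u7u7u6mZmZmYiIiIiIdCEREiIzRMzMu7u7u7upmZmZmYiIiIiGMREiM0RFVszLu7u7u6qZmZmZmIiIiIh0IiM0RVVmd8u7u7uqqZmZmZmZmIiIiIhjM0RVZnd4iLuqqpmZmZmZmZmZmIiIiIhURVZneIiZqpmZmZmZmZmZmZmZiIiIiIhlZneImZqru5mZmZmZmZmZmZmYiIiIiIh3eImaqrvMzZmZmZmZmZmZmZmIiIiIiIiImaqrvMzd3pmZmZmZmZmZmZiIiIiIiIiZqrvM3d7u7pmZmZmZmZmZmIiIiIiIiIiKvM3d7u7ty5mZmZmZmZmZiIiIiIiIiIiJvN7u7ty6mJmZmZmZmZmYiIiIiIiIiIiJve7/7bmIiA=="/>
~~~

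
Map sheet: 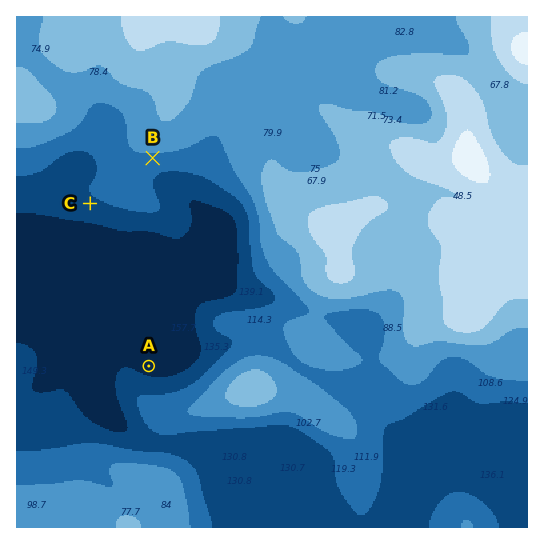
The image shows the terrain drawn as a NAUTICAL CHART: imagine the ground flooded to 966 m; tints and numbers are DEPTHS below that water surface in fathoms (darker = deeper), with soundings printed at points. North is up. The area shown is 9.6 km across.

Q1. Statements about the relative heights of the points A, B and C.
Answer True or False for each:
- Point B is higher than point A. True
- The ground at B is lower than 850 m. True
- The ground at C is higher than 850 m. False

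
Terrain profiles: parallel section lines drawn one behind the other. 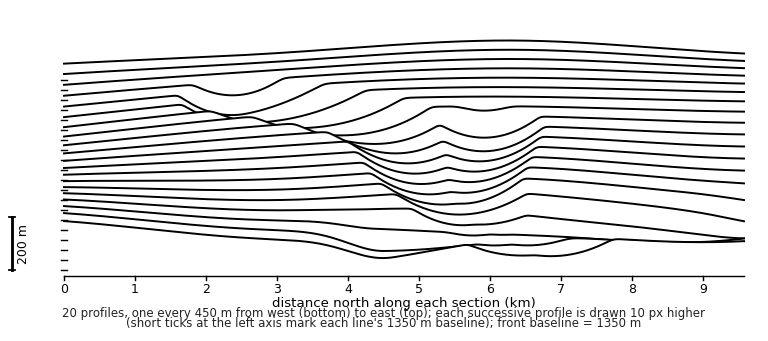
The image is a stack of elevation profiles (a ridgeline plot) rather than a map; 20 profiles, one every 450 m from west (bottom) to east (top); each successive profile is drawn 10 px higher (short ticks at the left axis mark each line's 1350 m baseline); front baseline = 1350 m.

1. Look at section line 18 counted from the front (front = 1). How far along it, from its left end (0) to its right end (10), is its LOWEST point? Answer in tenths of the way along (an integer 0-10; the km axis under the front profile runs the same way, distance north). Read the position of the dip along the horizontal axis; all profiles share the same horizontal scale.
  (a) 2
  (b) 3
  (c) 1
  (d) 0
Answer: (d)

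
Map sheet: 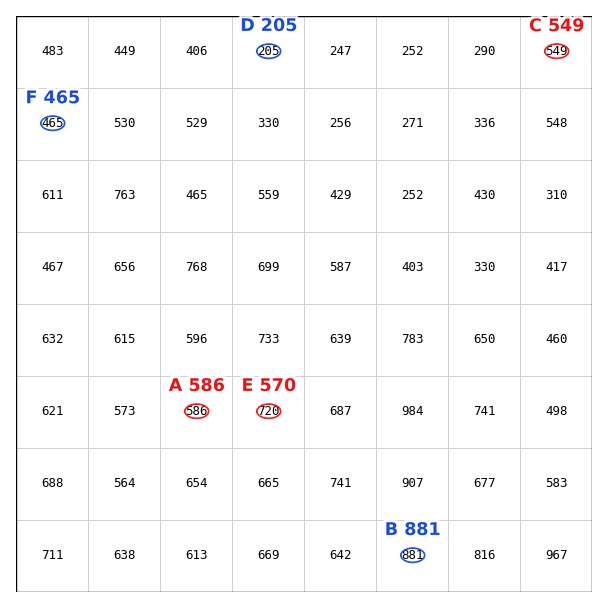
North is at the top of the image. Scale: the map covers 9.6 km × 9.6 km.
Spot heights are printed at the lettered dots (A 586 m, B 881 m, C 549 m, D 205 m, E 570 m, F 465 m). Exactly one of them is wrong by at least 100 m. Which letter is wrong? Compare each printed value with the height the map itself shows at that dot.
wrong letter E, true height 720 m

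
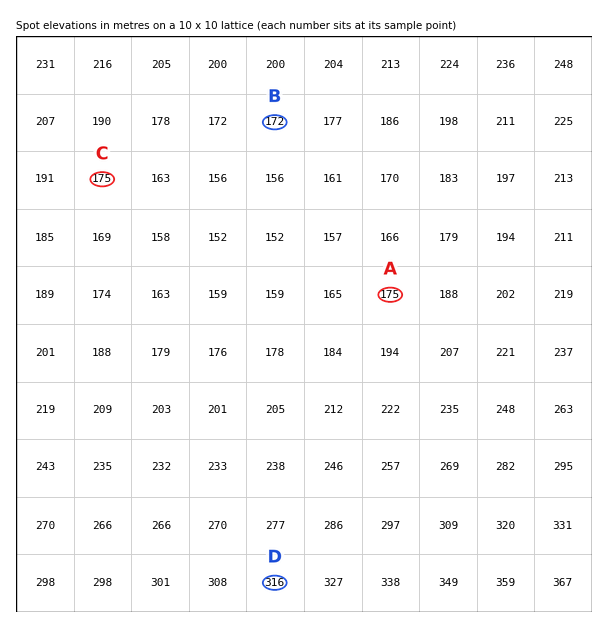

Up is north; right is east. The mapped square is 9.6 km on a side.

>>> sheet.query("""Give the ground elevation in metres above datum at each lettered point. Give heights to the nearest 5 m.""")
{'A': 175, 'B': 170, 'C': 175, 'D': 315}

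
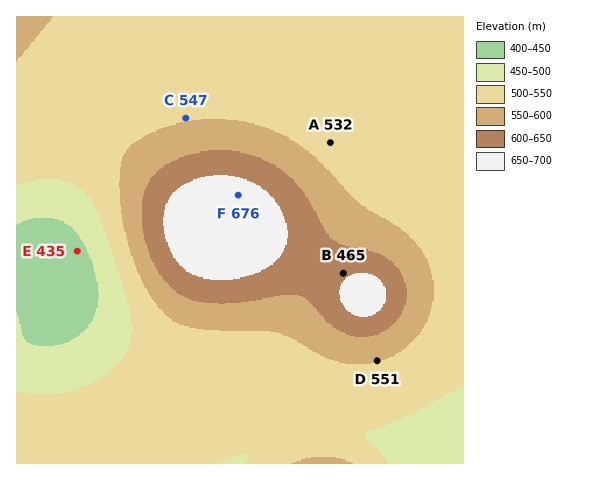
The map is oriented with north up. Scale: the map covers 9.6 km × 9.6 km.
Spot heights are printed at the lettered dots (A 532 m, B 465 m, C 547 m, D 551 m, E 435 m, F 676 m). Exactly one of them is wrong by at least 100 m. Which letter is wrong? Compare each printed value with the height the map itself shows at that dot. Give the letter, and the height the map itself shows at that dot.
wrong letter B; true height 640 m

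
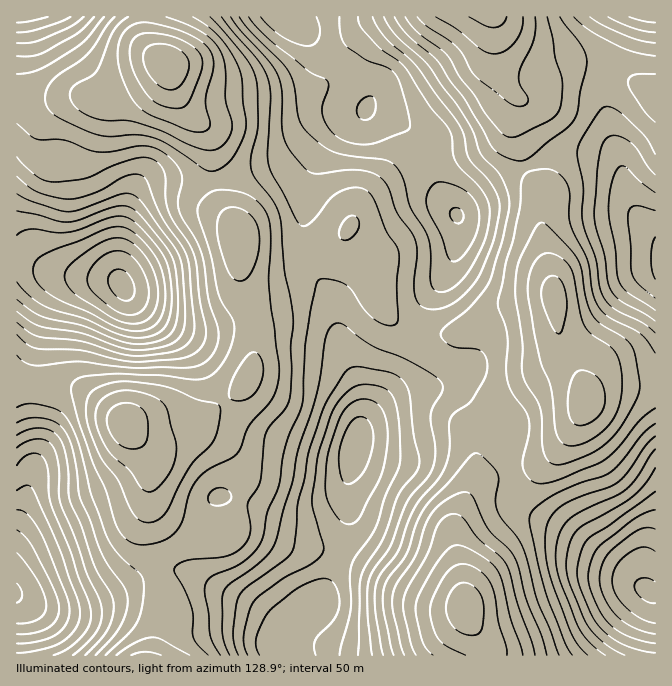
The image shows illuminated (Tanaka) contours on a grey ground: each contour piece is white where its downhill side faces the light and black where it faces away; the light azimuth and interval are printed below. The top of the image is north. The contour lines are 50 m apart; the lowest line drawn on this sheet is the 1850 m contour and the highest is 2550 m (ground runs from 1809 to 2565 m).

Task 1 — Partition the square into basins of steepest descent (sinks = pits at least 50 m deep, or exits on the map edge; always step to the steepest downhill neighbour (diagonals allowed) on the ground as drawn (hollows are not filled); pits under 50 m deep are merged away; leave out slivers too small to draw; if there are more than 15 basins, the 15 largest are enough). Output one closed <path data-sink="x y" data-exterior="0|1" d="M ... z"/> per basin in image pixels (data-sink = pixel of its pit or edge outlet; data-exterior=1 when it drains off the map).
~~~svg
<path data-sink="165 62" data-exterior="0" d="M288 16l-272 1 1 507 12-39 7-30 0-13-5-25 0-24 5-43 12-42 8-15 12-10 20-4 22 0 11 3-2-2 2-45 7-25 8-17 8-7 11-5 39 0 1 2 24-2 63-18 13-9 14-17 18-14 31-9 10-7 0-7-15-25-13-12-16-10z"/><path data-sink="125 423" data-exterior="0" d="M110 279l-22 0-14 2-9 3-12 14-14 37-8 58 0 24 5 25 0 13-7 30-13 40 0 70 8 6 13 5 28 2 25-5 60-30 14-4 13 0 27 10-13-17 0-24 7-18 16-21 6-3 14 2 54 18 19 0 20-7 14-11 5-10 7-35 6-20 2-36-3-14-19-40-3-15-12-14-10-5-26 0-38 7-36 12-14 1-15-1-26-10-22-15-13-13-4-7z"/><path data-sink="585 402" data-exterior="0" d="M589 153l-27 0-50 18-37 23-17 18-2 3 3 18-8 32-12 20-16 22-15 40-19 38-23 33 19-15 17-9 40-8 6 0 12 5 8 8 32 20 8 8 1 3-1 32 10 40 9 9 42 20 55 37 20 20 11 5 1-358-17-17-6-10-7-15-3-21-4-7-9-7z"/><path data-sink="465 607" data-exterior="0" d="M448 386l-33 5-21 7-16 10-14 14-6 13-10 43-2 10 2 42-9 30-23 48-11 8-17 19-5 10 1 10 371 1 1-62-12-6-20-20-55-37-43-21-8-8-4-9-1-16-5-15 0-29 1-1-1-5-8-8-32-20-8-8z"/><path data-sink="490 17" data-exterior="1" d="M630 16l-341 1 35 36 16 10 13 12 15 25-1 9 33 14 17 10 9 9 12 45 6 13 13 14 18-20 19-13 18-10 37-15 13-3 38 1 14 5 7 8 0-5-12-32-1-17-5-15 0-10 5-18 23-50z"/><path data-sink="239 237" data-exterior="0" d="M358 114l-31 9-18 14-14 17-13 9-63 18-15 2-49-2-11 5-13 16-10 33-2 45 5 10 13 13 22 15 26 10 12 1 17-1 36-12 38-7 26 0 10 5 9 9 4 10 1-10-7-25-17-25-10-23-1-8 1-47 9-28 15-25 10-13 19-11z"/><path data-sink="145 655" data-exterior="1" d="M177 569l-13 0-14 4-46 25-27 8-32 2-21-7-7-5-1 59 268 0-3-11 0-16-13-14-14-10-60-30z"/>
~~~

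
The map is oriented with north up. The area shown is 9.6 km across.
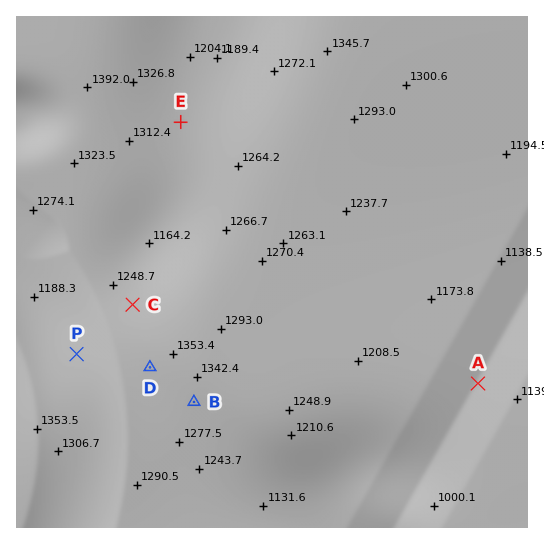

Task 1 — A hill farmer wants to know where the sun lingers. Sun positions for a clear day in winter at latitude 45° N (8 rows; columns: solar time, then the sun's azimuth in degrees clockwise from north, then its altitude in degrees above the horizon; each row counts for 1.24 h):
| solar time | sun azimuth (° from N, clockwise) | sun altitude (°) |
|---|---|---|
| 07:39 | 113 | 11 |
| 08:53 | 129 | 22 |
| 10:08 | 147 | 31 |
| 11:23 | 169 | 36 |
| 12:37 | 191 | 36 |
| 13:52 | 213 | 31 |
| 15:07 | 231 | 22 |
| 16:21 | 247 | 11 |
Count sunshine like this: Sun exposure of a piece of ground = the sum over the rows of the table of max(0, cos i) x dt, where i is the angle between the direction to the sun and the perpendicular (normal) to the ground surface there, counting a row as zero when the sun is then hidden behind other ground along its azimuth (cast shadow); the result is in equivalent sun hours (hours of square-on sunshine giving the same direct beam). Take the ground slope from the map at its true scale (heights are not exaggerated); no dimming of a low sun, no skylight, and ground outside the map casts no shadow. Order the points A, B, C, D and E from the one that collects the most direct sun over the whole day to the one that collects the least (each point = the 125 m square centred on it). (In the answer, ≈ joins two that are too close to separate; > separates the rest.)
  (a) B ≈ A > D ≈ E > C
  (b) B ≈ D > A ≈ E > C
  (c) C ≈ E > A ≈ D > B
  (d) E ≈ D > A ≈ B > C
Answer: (b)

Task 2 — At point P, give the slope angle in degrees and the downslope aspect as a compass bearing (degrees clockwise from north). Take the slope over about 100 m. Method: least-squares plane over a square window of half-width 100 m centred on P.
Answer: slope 4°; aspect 328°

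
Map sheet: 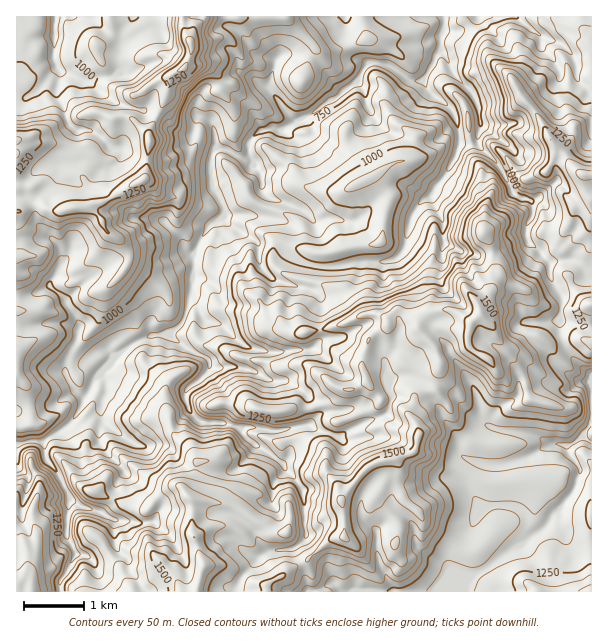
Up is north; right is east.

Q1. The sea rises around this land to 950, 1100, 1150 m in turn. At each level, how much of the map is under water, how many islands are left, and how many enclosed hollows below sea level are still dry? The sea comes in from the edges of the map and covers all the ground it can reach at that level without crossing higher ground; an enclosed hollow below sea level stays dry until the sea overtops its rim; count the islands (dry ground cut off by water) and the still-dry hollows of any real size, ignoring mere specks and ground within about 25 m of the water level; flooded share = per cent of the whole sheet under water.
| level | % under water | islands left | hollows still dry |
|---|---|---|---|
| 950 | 23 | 0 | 0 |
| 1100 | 44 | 0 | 0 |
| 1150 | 50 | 0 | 0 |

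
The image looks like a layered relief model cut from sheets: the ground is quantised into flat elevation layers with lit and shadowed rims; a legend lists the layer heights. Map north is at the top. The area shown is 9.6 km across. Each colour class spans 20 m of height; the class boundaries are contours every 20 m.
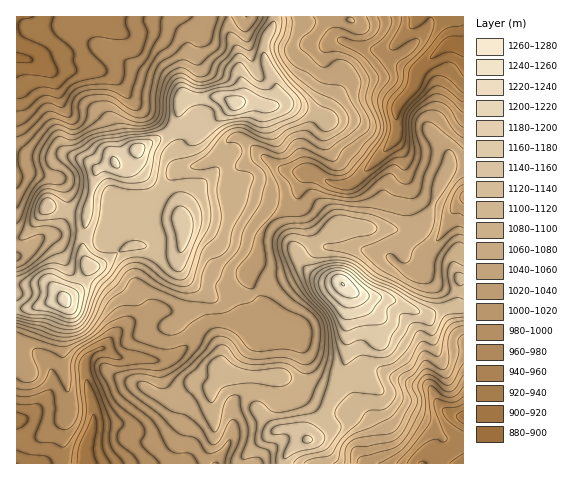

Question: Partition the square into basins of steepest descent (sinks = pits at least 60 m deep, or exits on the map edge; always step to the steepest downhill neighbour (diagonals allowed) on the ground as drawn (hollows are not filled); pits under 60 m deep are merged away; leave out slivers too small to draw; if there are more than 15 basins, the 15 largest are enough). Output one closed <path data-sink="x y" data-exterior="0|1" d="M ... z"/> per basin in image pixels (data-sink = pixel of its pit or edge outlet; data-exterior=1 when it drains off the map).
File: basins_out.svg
<path data-sink="463 46" data-exterior="1" d="M463 16l-187 0-3 11-9 15 0 17 13 29-2 14-4 4-6 0-13-5-16 3-16-8-37 2-2 4-5 21-8 10-51 29-19 7-3 4-4 20-9 49 2 15 3 7 4 3 11-3 22-16 7-2 15 0 14 3 16 0 5-3-3 14 3 11 14 16 14 8 13-3 28 3 24-14 31-11 18 10 14 1 19 13 13 3 17 1 39 17 27-9 11 0z"/><path data-sink="85 463" data-exterior="1" d="M181 246l-5 3-16 0-14-3-15 0-7 2-22 16-12 2-12 24-14 10-30 8-18 1 1 155 225 0 2-6 5-7 27-20-18-22 3-25 4-8 18 0 15 10 22 8 7 2 6-1 14-42-1-28 4-33-8-9-19-3-15-8-7-2-27 11-24 14-21-3-20 3-14-8-14-16-3-11z"/><path data-sink="17 57" data-exterior="1" d="M274 16l-258 1 1 267 28-1 8 4 11 13 14-10 12-24-6-9-2-15 5-32 9-39 21-9 51-29 8-10 5-21 2-4 37-2 16 8 16-3 13 5 6 0 4-4 2-14-13-29 0-17 9-15z"/><path data-sink="463 417" data-exterior="1" d="M349 289l-3 36 1 28-9 32-20 43-10 12-9 3-12 11-3 9 179 1 1-157-12-1-27 9-28-13-11-4-23-2z"/>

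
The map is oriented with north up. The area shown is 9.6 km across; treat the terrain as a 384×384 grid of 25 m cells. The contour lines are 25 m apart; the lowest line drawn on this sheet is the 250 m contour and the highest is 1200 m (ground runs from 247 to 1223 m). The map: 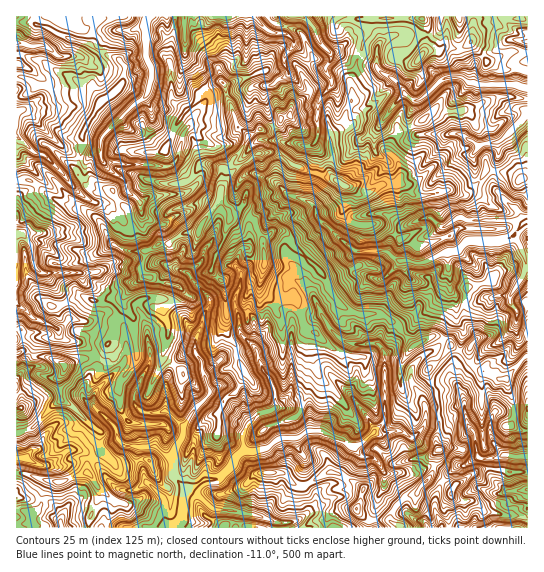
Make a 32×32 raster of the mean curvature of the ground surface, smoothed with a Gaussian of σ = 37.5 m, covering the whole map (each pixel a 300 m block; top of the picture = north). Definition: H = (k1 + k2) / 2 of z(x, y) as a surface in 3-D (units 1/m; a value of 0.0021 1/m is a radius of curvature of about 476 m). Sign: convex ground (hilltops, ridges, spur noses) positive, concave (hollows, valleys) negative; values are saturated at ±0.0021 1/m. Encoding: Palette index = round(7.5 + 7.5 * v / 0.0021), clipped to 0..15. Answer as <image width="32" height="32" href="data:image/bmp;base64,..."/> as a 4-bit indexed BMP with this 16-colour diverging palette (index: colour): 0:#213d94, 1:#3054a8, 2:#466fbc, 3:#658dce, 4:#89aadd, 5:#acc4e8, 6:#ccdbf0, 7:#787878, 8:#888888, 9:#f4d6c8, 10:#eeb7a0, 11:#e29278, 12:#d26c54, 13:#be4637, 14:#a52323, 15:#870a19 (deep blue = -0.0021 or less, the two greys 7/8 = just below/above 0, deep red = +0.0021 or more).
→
<image width="32" height="32" href="data:image/bmp;base64,Qk12AgAAAAAAAHYAAAAoAAAAIAAAACAAAAABAAQAAAAAAAACAAATCwAAEwsAABAAAAAAAAAAlD0hAKhUMAC8b0YAzo1lAN2qiQDoxKwA8NvMAHh4eACIiIgAyNb0AKC37gB4kuIAVGzSADdGvgAjI6UAGQqHALo4xzZnV7pzQ4lanodkV6p5c4jullgjaLhGjiuqS9qJaNZqIytWrdhslm52rj8VEvdZ0+XTeGDP6I3FhSeB+v8Hdny30qigIYdecnrb+AYAs6d8AQwp+WkAsgNYJOgZt7035m//DcYP/gPPFpHKB/sIvSPwQOD4UAxp4MWi1mg4lIVJ4PDYDY9Emkmjs8R4pEzJV6TD8Mjw5KWolV5Vm+Wo/JhfHIB6sPOFzaS1tJl7pEJbfC2R3QXVjSEG3Hrzc+creHpLcMeG1dDHfHekqpYI44WGqkOHiKhmvNp3dnbDnnu4hCL5E6t6LKN7TGShO2QnJ53/dfxNRn1kCT1WvbCCuJEaQEHgj2bJX/MQmjvkZ4t9/f8o1R4amBAFr1FzchUzXTVkzyts24Fd6JtPq6WKidl2Wyt9d3gX1FRQgDF1aaw1sTNpxPRBF4uYnMm7GafA3TzusNTUGWv6m6WcdX5dD5A1AInsR0/LSJW3hz2bMcWy/98ZGH/EKlhcW4g7Wk1q0MN8N3bXNE2EOlMjSBhlh9gPKpZuGe8Oeyl/qaezZHZ+gDqXX0WPHHjAY/bNiZp4lvsOO6shRvGZmjhLEjJ1uoO7DjPkr0lw2RPJMV3LzCJa6D8JnEpZ4Gw9f8l5mRGttmgtC5t3Y2laV2iV6EWshohlXEhUcckMq7ufZLia"/>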